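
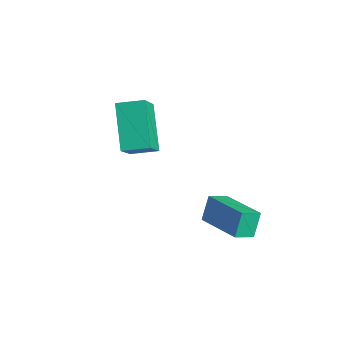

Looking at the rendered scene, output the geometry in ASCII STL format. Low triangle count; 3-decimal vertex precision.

solid 
facet normal -0.966 -0.088 -0.241
outer loop
vertex 1.858 -0.309 0.582
vertex 1.884 0.516 0.175
vertex 2.144 -0.796 -0.386
endloop
endfacet
facet normal -0.028 -0.896 0.443
outer loop
vertex 4.116 -0.616 0.105
vertex 1.858 -0.309 0.582
vertex 2.144 -0.796 -0.386
endloop
endfacet
facet normal -0.966 -0.088 -0.241
outer loop
vertex 2.144 -0.796 -0.386
vertex 1.884 0.516 0.175
vertex 2.17 0.029 -0.793
endloop
endfacet
facet normal 0.255 -0.434 -0.864
outer loop
vertex 2.17 0.029 -0.793
vertex 4.116 -0.616 0.105
vertex 2.144 -0.796 -0.386
endloop
endfacet
facet normal -0.255 0.434 0.864
outer loop
vertex 1.858 -0.309 0.582
vertex 3.856 0.696 0.666
vertex 1.884 0.516 0.175
endloop
endfacet
facet normal -0.028 -0.896 0.443
outer loop
vertex 3.83 -0.129 1.073
vertex 1.858 -0.309 0.582
vertex 4.116 -0.616 0.105
endloop
endfacet
facet normal -0.255 0.434 0.864
outer loop
vertex 3.83 -0.129 1.073
vertex 3.856 0.696 0.666
vertex 1.858 -0.309 0.582
endloop
endfacet
facet normal 0.028 0.896 -0.443
outer loop
vertex 1.884 0.516 0.175
vertex 3.856 0.696 0.666
vertex 2.17 0.029 -0.793
endloop
endfacet
facet normal 0.255 -0.434 -0.864
outer loop
vertex 4.142 0.209 -0.302
vertex 4.116 -0.616 0.105
vertex 2.17 0.029 -0.793
endloop
endfacet
facet normal 0.028 0.896 -0.443
outer loop
vertex 2.17 0.029 -0.793
vertex 3.856 0.696 0.666
vertex 4.142 0.209 -0.302
endloop
endfacet
facet normal 0.966 0.088 0.241
outer loop
vertex 4.142 0.209 -0.302
vertex 3.83 -0.129 1.073
vertex 4.116 -0.616 0.105
endloop
endfacet
facet normal 0.966 0.088 0.241
outer loop
vertex 3.856 0.696 0.666
vertex 3.83 -0.129 1.073
vertex 4.142 0.209 -0.302
endloop
endfacet
facet normal -0.488 0.497 -0.717
outer loop
vertex -2.118 -1.584 3.553
vertex -1.505 -0.672 3.768
vertex -0.664 -2.223 2.119
endloop
endfacet
facet normal -0.547 -0.815 -0.192
outer loop
vertex 0.245 -3.148 3.452
vertex -2.118 -1.584 3.553
vertex -0.664 -2.223 2.119
endloop
endfacet
facet normal -0.489 0.497 -0.717
outer loop
vertex -0.664 -2.223 2.119
vertex -1.505 -0.672 3.768
vertex -0.051 -1.31 2.334
endloop
endfacet
facet normal 0.679 -0.298 -0.670
outer loop
vertex -0.051 -1.31 2.334
vertex 0.245 -3.148 3.452
vertex -0.664 -2.223 2.119
endloop
endfacet
facet normal -0.679 0.299 0.670
outer loop
vertex -2.118 -1.584 3.553
vertex -0.596 -1.597 5.101
vertex -1.505 -0.672 3.768
endloop
endfacet
facet normal -0.547 -0.814 -0.193
outer loop
vertex -1.209 -2.51 4.886
vertex -2.118 -1.584 3.553
vertex 0.245 -3.148 3.452
endloop
endfacet
facet normal -0.679 0.298 0.670
outer loop
vertex -1.209 -2.51 4.886
vertex -0.596 -1.597 5.101
vertex -2.118 -1.584 3.553
endloop
endfacet
facet normal 0.547 0.815 0.192
outer loop
vertex -1.505 -0.672 3.768
vertex -0.596 -1.597 5.101
vertex -0.051 -1.31 2.334
endloop
endfacet
facet normal 0.679 -0.298 -0.671
outer loop
vertex 0.858 -2.236 3.667
vertex 0.245 -3.148 3.452
vertex -0.051 -1.31 2.334
endloop
endfacet
facet normal 0.548 0.814 0.192
outer loop
vertex -0.051 -1.31 2.334
vertex -0.596 -1.597 5.101
vertex 0.858 -2.236 3.667
endloop
endfacet
facet normal 0.489 -0.497 0.717
outer loop
vertex 0.858 -2.236 3.667
vertex -1.209 -2.51 4.886
vertex 0.245 -3.148 3.452
endloop
endfacet
facet normal 0.489 -0.497 0.717
outer loop
vertex -0.596 -1.597 5.101
vertex -1.209 -2.51 4.886
vertex 0.858 -2.236 3.667
endloop
endfacet

endsolid


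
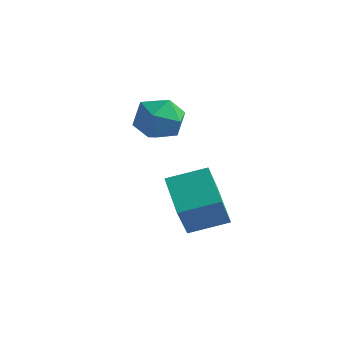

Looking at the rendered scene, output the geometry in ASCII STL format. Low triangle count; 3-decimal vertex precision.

solid 
facet normal -0.892 -0.409 0.191
outer loop
vertex -4.224 0.029 1.47
vertex -3.706 -1.06 1.556
vertex -3.815 -0.363 2.538
endloop
endfacet
facet normal -0.865 0.263 0.428
outer loop
vertex -4.224 0.029 1.47
vertex -3.815 -0.363 2.538
vertex -3.631 0.785 2.205
endloop
endfacet
facet normal -0.716 0.686 -0.127
outer loop
vertex -4.224 0.029 1.47
vertex -3.631 0.785 2.205
vertex -3.408 0.797 1.016
endloop
endfacet
facet normal -0.652 0.275 -0.707
outer loop
vertex -4.224 0.029 1.47
vertex -3.408 0.797 1.016
vertex -3.454 -0.342 0.615
endloop
endfacet
facet normal -0.760 -0.402 -0.510
outer loop
vertex -4.224 0.029 1.47
vertex -3.454 -0.342 0.615
vertex -3.706 -1.06 1.556
endloop
endfacet
facet normal -0.326 0.311 0.893
outer loop
vertex -3.631 0.785 2.205
vertex -3.815 -0.363 2.538
vertex -2.746 0.162 2.745
endloop
endfacet
facet normal -0.369 -0.777 0.510
outer loop
vertex -3.815 -0.363 2.538
vertex -3.706 -1.06 1.556
vertex -2.792 -0.977 2.344
endloop
endfacet
facet normal -0.157 -0.765 -0.625
outer loop
vertex -3.706 -1.06 1.556
vertex -3.454 -0.342 0.615
vertex -2.569 -0.965 1.155
endloop
endfacet
facet normal 0.020 0.331 -0.943
outer loop
vertex -3.454 -0.342 0.615
vertex -3.408 0.797 1.016
vertex -2.385 0.183 0.822
endloop
endfacet
facet normal -0.085 0.996 -0.006
outer loop
vertex -3.408 0.797 1.016
vertex -3.631 0.785 2.205
vertex -2.494 0.88 1.804
endloop
endfacet
facet normal 0.652 -0.275 0.707
outer loop
vertex -1.976 -0.209 1.89
vertex -2.746 0.162 2.745
vertex -2.792 -0.977 2.344
endloop
endfacet
facet normal 0.716 -0.686 0.127
outer loop
vertex -1.976 -0.209 1.89
vertex -2.792 -0.977 2.344
vertex -2.569 -0.965 1.155
endloop
endfacet
facet normal 0.865 -0.263 -0.428
outer loop
vertex -1.976 -0.209 1.89
vertex -2.569 -0.965 1.155
vertex -2.385 0.183 0.822
endloop
endfacet
facet normal 0.892 0.409 -0.191
outer loop
vertex -1.976 -0.209 1.89
vertex -2.385 0.183 0.822
vertex -2.494 0.88 1.804
endloop
endfacet
facet normal 0.760 0.402 0.510
outer loop
vertex -1.976 -0.209 1.89
vertex -2.494 0.88 1.804
vertex -2.746 0.162 2.745
endloop
endfacet
facet normal -0.020 -0.331 0.943
outer loop
vertex -2.792 -0.977 2.344
vertex -2.746 0.162 2.745
vertex -3.815 -0.363 2.538
endloop
endfacet
facet normal 0.085 -0.996 0.006
outer loop
vertex -2.569 -0.965 1.155
vertex -2.792 -0.977 2.344
vertex -3.706 -1.06 1.556
endloop
endfacet
facet normal 0.326 -0.311 -0.893
outer loop
vertex -2.385 0.183 0.822
vertex -2.569 -0.965 1.155
vertex -3.454 -0.342 0.615
endloop
endfacet
facet normal 0.369 0.777 -0.510
outer loop
vertex -2.494 0.88 1.804
vertex -2.385 0.183 0.822
vertex -3.408 0.797 1.016
endloop
endfacet
facet normal 0.157 0.765 0.625
outer loop
vertex -2.746 0.162 2.745
vertex -2.494 0.88 1.804
vertex -3.631 0.785 2.205
endloop
endfacet
facet normal -0.713 -0.643 -0.281
outer loop
vertex 1.072 -4.785 -0.08
vertex -0.259 -3.707 0.83
vertex 0.759 -3.651 -1.88
endloop
endfacet
facet normal 0.686 -0.556 -0.469
outer loop
vertex 1.999 -2.533 -1.39
vertex 1.072 -4.785 -0.08
vertex 0.759 -3.651 -1.88
endloop
endfacet
facet normal -0.713 -0.643 -0.281
outer loop
vertex 0.759 -3.651 -1.88
vertex -0.259 -3.707 0.83
vertex -0.572 -2.573 -0.969
endloop
endfacet
facet normal -0.145 0.528 -0.837
outer loop
vertex -0.572 -2.573 -0.969
vertex 1.999 -2.533 -1.39
vertex 0.759 -3.651 -1.88
endloop
endfacet
facet normal 0.145 -0.528 0.837
outer loop
vertex 1.072 -4.785 -0.08
vertex 0.981 -2.589 1.32
vertex -0.259 -3.707 0.83
endloop
endfacet
facet normal 0.686 -0.556 -0.470
outer loop
vertex 2.312 -3.667 0.409
vertex 1.072 -4.785 -0.08
vertex 1.999 -2.533 -1.39
endloop
endfacet
facet normal 0.146 -0.528 0.837
outer loop
vertex 2.312 -3.667 0.409
vertex 0.981 -2.589 1.32
vertex 1.072 -4.785 -0.08
endloop
endfacet
facet normal -0.686 0.555 0.470
outer loop
vertex -0.259 -3.707 0.83
vertex 0.981 -2.589 1.32
vertex -0.572 -2.573 -0.969
endloop
endfacet
facet normal -0.145 0.527 -0.837
outer loop
vertex 0.668 -1.455 -0.48
vertex 1.999 -2.533 -1.39
vertex -0.572 -2.573 -0.969
endloop
endfacet
facet normal -0.686 0.556 0.469
outer loop
vertex -0.572 -2.573 -0.969
vertex 0.981 -2.589 1.32
vertex 0.668 -1.455 -0.48
endloop
endfacet
facet normal 0.713 0.643 0.281
outer loop
vertex 0.668 -1.455 -0.48
vertex 2.312 -3.667 0.409
vertex 1.999 -2.533 -1.39
endloop
endfacet
facet normal 0.713 0.643 0.281
outer loop
vertex 0.981 -2.589 1.32
vertex 2.312 -3.667 0.409
vertex 0.668 -1.455 -0.48
endloop
endfacet

endsolid


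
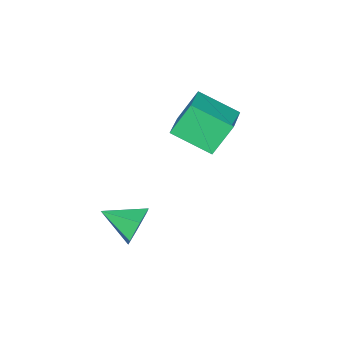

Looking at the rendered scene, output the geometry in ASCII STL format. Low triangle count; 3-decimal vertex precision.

solid 
facet normal -0.463 0.247 0.851
outer loop
vertex -2.449 -0.61 4.498
vertex -3.078 0.96 3.701
vertex -3.818 -1.418 3.987
endloop
endfacet
facet normal 0.336 -0.840 0.426
outer loop
vertex -3.062 -1.82 2.599
vertex -2.449 -0.61 4.498
vertex -3.818 -1.418 3.987
endloop
endfacet
facet normal -0.464 0.247 0.851
outer loop
vertex -3.818 -1.418 3.987
vertex -3.078 0.96 3.701
vertex -4.447 0.152 3.189
endloop
endfacet
facet normal -0.820 -0.484 -0.306
outer loop
vertex -4.447 0.152 3.189
vertex -3.062 -1.82 2.599
vertex -3.818 -1.418 3.987
endloop
endfacet
facet normal 0.820 0.484 0.306
outer loop
vertex -2.449 -0.61 4.498
vertex -2.322 0.558 2.313
vertex -3.078 0.96 3.701
endloop
endfacet
facet normal 0.336 -0.840 0.427
outer loop
vertex -1.693 -1.012 3.111
vertex -2.449 -0.61 4.498
vertex -3.062 -1.82 2.599
endloop
endfacet
facet normal 0.820 0.484 0.306
outer loop
vertex -1.693 -1.012 3.111
vertex -2.322 0.558 2.313
vertex -2.449 -0.61 4.498
endloop
endfacet
facet normal -0.336 0.840 -0.426
outer loop
vertex -3.078 0.96 3.701
vertex -2.322 0.558 2.313
vertex -4.447 0.152 3.189
endloop
endfacet
facet normal -0.820 -0.484 -0.306
outer loop
vertex -3.691 -0.25 1.802
vertex -3.062 -1.82 2.599
vertex -4.447 0.152 3.189
endloop
endfacet
facet normal -0.336 0.840 -0.427
outer loop
vertex -4.447 0.152 3.189
vertex -2.322 0.558 2.313
vertex -3.691 -0.25 1.802
endloop
endfacet
facet normal 0.464 -0.246 -0.851
outer loop
vertex -3.691 -0.25 1.802
vertex -1.693 -1.012 3.111
vertex -3.062 -1.82 2.599
endloop
endfacet
facet normal 0.463 -0.247 -0.851
outer loop
vertex -2.322 0.558 2.313
vertex -1.693 -1.012 3.111
vertex -3.691 -0.25 1.802
endloop
endfacet
facet normal -0.359 0.882 -0.306
outer loop
vertex 0.868 -0.866 -1.862
vertex 0.345 -0.809 -1.083
vertex 1.216 -0.457 -1.091
endloop
endfacet
facet normal 0.926 -0.241 -0.290
outer loop
vertex 0.868 -0.866 -1.862
vertex 1.216 -0.457 -1.091
vertex 0.915 -2.211 -0.597
endloop
endfacet
facet normal -0.359 0.882 -0.306
outer loop
vertex 1.216 -0.457 -1.091
vertex 0.345 -0.809 -1.083
vertex 0.693 -0.4 -0.312
endloop
endfacet
facet normal 0.831 0.014 0.557
outer loop
vertex 1.216 -0.457 -1.091
vertex 0.693 -0.4 -0.312
vertex 0.915 -2.211 -0.597
endloop
endfacet
facet normal -0.359 0.882 -0.306
outer loop
vertex 0.693 -0.4 -0.312
vertex 0.345 -0.809 -1.083
vertex -0.178 -0.752 -0.304
endloop
endfacet
facet normal 0.068 -0.147 0.987
outer loop
vertex 0.693 -0.4 -0.312
vertex -0.178 -0.752 -0.304
vertex 0.915 -2.211 -0.597
endloop
endfacet
facet normal -0.359 0.882 -0.305
outer loop
vertex -0.178 -0.752 -0.304
vertex 0.345 -0.809 -1.083
vertex -0.527 -1.161 -1.075
endloop
endfacet
facet normal -0.599 -0.563 0.570
outer loop
vertex -0.178 -0.752 -0.304
vertex -0.527 -1.161 -1.075
vertex 0.915 -2.211 -0.597
endloop
endfacet
facet normal -0.359 0.882 -0.305
outer loop
vertex -0.527 -1.161 -1.075
vertex 0.345 -0.809 -1.083
vertex -0.004 -1.218 -1.854
endloop
endfacet
facet normal -0.503 -0.818 -0.278
outer loop
vertex -0.527 -1.161 -1.075
vertex -0.004 -1.218 -1.854
vertex 0.915 -2.211 -0.597
endloop
endfacet
facet normal -0.359 0.882 -0.305
outer loop
vertex -0.004 -1.218 -1.854
vertex 0.345 -0.809 -1.083
vertex 0.868 -0.866 -1.862
endloop
endfacet
facet normal 0.259 -0.657 -0.708
outer loop
vertex -0.004 -1.218 -1.854
vertex 0.868 -0.866 -1.862
vertex 0.915 -2.211 -0.597
endloop
endfacet

endsolid


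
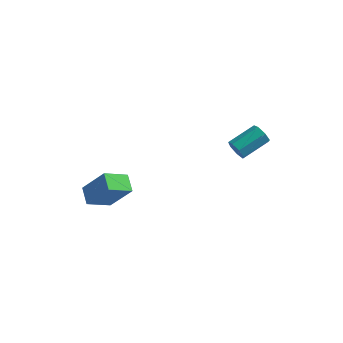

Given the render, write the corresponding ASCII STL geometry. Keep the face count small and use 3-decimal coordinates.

solid 
facet normal -0.494 0.769 0.406
outer loop
vertex -2.316 -0.977 2.312
vertex -1.548 -0.178 1.734
vertex -3.342 -0.942 0.995
endloop
endfacet
facet normal -0.615 -0.639 0.462
outer loop
vertex -2.892 -1.642 0.626
vertex -2.316 -0.977 2.312
vertex -3.342 -0.942 0.995
endloop
endfacet
facet normal -0.495 0.769 0.406
outer loop
vertex -3.342 -0.942 0.995
vertex -1.548 -0.178 1.734
vertex -2.574 -0.143 0.418
endloop
endfacet
facet normal -0.614 0.021 -0.789
outer loop
vertex -2.574 -0.143 0.418
vertex -2.892 -1.642 0.626
vertex -3.342 -0.942 0.995
endloop
endfacet
facet normal 0.615 -0.020 0.788
outer loop
vertex -2.316 -0.977 2.312
vertex -1.098 -0.878 1.365
vertex -1.548 -0.178 1.734
endloop
endfacet
facet normal -0.615 -0.639 0.462
outer loop
vertex -1.866 -1.677 1.942
vertex -2.316 -0.977 2.312
vertex -2.892 -1.642 0.626
endloop
endfacet
facet normal 0.615 -0.022 0.788
outer loop
vertex -1.866 -1.677 1.942
vertex -1.098 -0.878 1.365
vertex -2.316 -0.977 2.312
endloop
endfacet
facet normal 0.615 0.639 -0.462
outer loop
vertex -1.548 -0.178 1.734
vertex -1.098 -0.878 1.365
vertex -2.574 -0.143 0.418
endloop
endfacet
facet normal -0.615 0.021 -0.788
outer loop
vertex -2.124 -0.843 0.048
vertex -2.892 -1.642 0.626
vertex -2.574 -0.143 0.418
endloop
endfacet
facet normal 0.615 0.639 -0.462
outer loop
vertex -2.574 -0.143 0.418
vertex -1.098 -0.878 1.365
vertex -2.124 -0.843 0.048
endloop
endfacet
facet normal 0.494 -0.769 -0.406
outer loop
vertex -2.124 -0.843 0.048
vertex -1.866 -1.677 1.942
vertex -2.892 -1.642 0.626
endloop
endfacet
facet normal 0.495 -0.769 -0.406
outer loop
vertex -1.098 -0.878 1.365
vertex -1.866 -1.677 1.942
vertex -2.124 -0.843 0.048
endloop
endfacet
facet normal -0.585 -0.729 -0.356
outer loop
vertex 2.883 2.118 2.125
vertex 2.57 2.155 2.563
vertex 2.525 2.42 2.095
endloop
endfacet
facet normal 0.276 0.234 -0.932
outer loop
vertex 2.883 2.118 2.125
vertex 2.525 2.42 2.095
vertex 3.724 3.169 2.638
endloop
endfacet
facet normal 0.276 0.235 -0.932
outer loop
vertex 3.724 3.169 2.638
vertex 2.525 2.42 2.095
vertex 3.366 3.47 2.608
endloop
endfacet
facet normal 0.583 0.729 0.357
outer loop
vertex 3.724 3.169 2.638
vertex 3.366 3.47 2.608
vertex 3.41 3.205 3.077
endloop
endfacet
facet normal -0.584 -0.729 -0.357
outer loop
vertex 2.525 2.42 2.095
vertex 2.57 2.155 2.563
vertex 2.201 2.522 2.417
endloop
endfacet
facet normal -0.424 0.649 -0.632
outer loop
vertex 2.525 2.42 2.095
vertex 2.201 2.522 2.417
vertex 3.366 3.47 2.608
endloop
endfacet
facet normal -0.425 0.649 -0.631
outer loop
vertex 3.366 3.47 2.608
vertex 2.201 2.522 2.417
vertex 3.042 3.572 2.931
endloop
endfacet
facet normal 0.585 0.728 0.357
outer loop
vertex 3.366 3.47 2.608
vertex 3.042 3.572 2.931
vertex 3.41 3.205 3.077
endloop
endfacet
facet normal -0.583 -0.729 -0.358
outer loop
vertex 2.201 2.522 2.417
vertex 2.57 2.155 2.563
vertex 2.154 2.347 2.85
endloop
endfacet
facet normal -0.806 0.574 0.145
outer loop
vertex 2.201 2.522 2.417
vertex 2.154 2.347 2.85
vertex 3.042 3.572 2.931
endloop
endfacet
facet normal -0.806 0.574 0.145
outer loop
vertex 3.042 3.572 2.931
vertex 2.154 2.347 2.85
vertex 2.995 3.397 3.363
endloop
endfacet
facet normal 0.584 0.728 0.359
outer loop
vertex 3.042 3.572 2.931
vertex 2.995 3.397 3.363
vertex 3.41 3.205 3.077
endloop
endfacet
facet normal -0.583 -0.729 -0.358
outer loop
vertex 2.154 2.347 2.85
vertex 2.57 2.155 2.563
vertex 2.42 2.028 3.066
endloop
endfacet
facet normal -0.579 0.067 0.812
outer loop
vertex 2.154 2.347 2.85
vertex 2.42 2.028 3.066
vertex 2.995 3.397 3.363
endloop
endfacet
facet normal -0.581 0.068 0.811
outer loop
vertex 2.995 3.397 3.363
vertex 2.42 2.028 3.066
vertex 3.261 3.078 3.58
endloop
endfacet
facet normal 0.584 0.729 0.357
outer loop
vertex 2.995 3.397 3.363
vertex 3.261 3.078 3.58
vertex 3.41 3.205 3.077
endloop
endfacet
facet normal -0.582 -0.730 -0.358
outer loop
vertex 2.42 2.028 3.066
vertex 2.57 2.155 2.563
vertex 2.799 1.805 2.904
endloop
endfacet
facet normal 0.082 -0.491 0.868
outer loop
vertex 2.42 2.028 3.066
vertex 2.799 1.805 2.904
vertex 3.261 3.078 3.58
endloop
endfacet
facet normal 0.082 -0.491 0.868
outer loop
vertex 3.261 3.078 3.58
vertex 2.799 1.805 2.904
vertex 3.64 2.855 3.418
endloop
endfacet
facet normal 0.582 0.730 0.357
outer loop
vertex 3.261 3.078 3.58
vertex 3.64 2.855 3.418
vertex 3.41 3.205 3.077
endloop
endfacet
facet normal -0.584 -0.729 -0.357
outer loop
vertex 2.799 1.805 2.904
vertex 2.57 2.155 2.563
vertex 3.005 1.845 2.485
endloop
endfacet
facet normal 0.682 -0.679 0.271
outer loop
vertex 2.799 1.805 2.904
vertex 3.005 1.845 2.485
vertex 3.64 2.855 3.418
endloop
endfacet
facet normal 0.683 -0.679 0.270
outer loop
vertex 3.64 2.855 3.418
vertex 3.005 1.845 2.485
vertex 3.845 2.895 2.999
endloop
endfacet
facet normal 0.584 0.730 0.355
outer loop
vertex 3.64 2.855 3.418
vertex 3.845 2.895 2.999
vertex 3.41 3.205 3.077
endloop
endfacet
facet normal -0.584 -0.730 -0.356
outer loop
vertex 3.005 1.845 2.485
vertex 2.57 2.155 2.563
vertex 2.883 2.118 2.125
endloop
endfacet
facet normal 0.769 -0.356 -0.531
outer loop
vertex 3.005 1.845 2.485
vertex 2.883 2.118 2.125
vertex 3.845 2.895 2.999
endloop
endfacet
facet normal 0.770 -0.357 -0.529
outer loop
vertex 3.845 2.895 2.999
vertex 2.883 2.118 2.125
vertex 3.724 3.169 2.638
endloop
endfacet
facet normal 0.584 0.729 0.358
outer loop
vertex 3.845 2.895 2.999
vertex 3.724 3.169 2.638
vertex 3.41 3.205 3.077
endloop
endfacet

endsolid


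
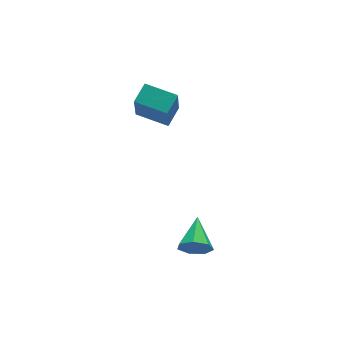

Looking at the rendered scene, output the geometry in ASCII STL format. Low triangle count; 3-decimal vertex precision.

solid 
facet normal -0.615 0.778 0.129
outer loop
vertex 2.055 0.947 2.669
vertex 2.858 1.522 3.026
vertex 2.368 1.442 1.169
endloop
endfacet
facet normal -0.765 -0.547 -0.340
outer loop
vertex 3.302 0.258 0.974
vertex 2.055 0.947 2.669
vertex 2.368 1.442 1.169
endloop
endfacet
facet normal -0.614 0.779 0.128
outer loop
vertex 2.368 1.442 1.169
vertex 2.858 1.522 3.026
vertex 3.171 2.016 1.526
endloop
endfacet
facet normal 0.195 0.307 -0.932
outer loop
vertex 3.171 2.016 1.526
vertex 3.302 0.258 0.974
vertex 2.368 1.442 1.169
endloop
endfacet
facet normal -0.194 -0.307 0.932
outer loop
vertex 2.055 0.947 2.669
vertex 3.792 0.338 2.831
vertex 2.858 1.522 3.026
endloop
endfacet
facet normal -0.765 -0.548 -0.340
outer loop
vertex 2.989 -0.236 2.474
vertex 2.055 0.947 2.669
vertex 3.302 0.258 0.974
endloop
endfacet
facet normal -0.195 -0.307 0.932
outer loop
vertex 2.989 -0.236 2.474
vertex 3.792 0.338 2.831
vertex 2.055 0.947 2.669
endloop
endfacet
facet normal 0.765 0.547 0.340
outer loop
vertex 2.858 1.522 3.026
vertex 3.792 0.338 2.831
vertex 3.171 2.016 1.526
endloop
endfacet
facet normal 0.194 0.307 -0.932
outer loop
vertex 4.105 0.833 1.331
vertex 3.302 0.258 0.974
vertex 3.171 2.016 1.526
endloop
endfacet
facet normal 0.765 0.548 0.340
outer loop
vertex 3.171 2.016 1.526
vertex 3.792 0.338 2.831
vertex 4.105 0.833 1.331
endloop
endfacet
facet normal 0.614 -0.778 -0.128
outer loop
vertex 4.105 0.833 1.331
vertex 2.989 -0.236 2.474
vertex 3.302 0.258 0.974
endloop
endfacet
facet normal 0.614 -0.779 -0.129
outer loop
vertex 3.792 0.338 2.831
vertex 2.989 -0.236 2.474
vertex 4.105 0.833 1.331
endloop
endfacet
facet normal -0.506 -0.808 -0.300
outer loop
vertex 2.453 -4.569 -3.025
vertex 2.008 -4.523 -2.399
vertex 1.9 -4.199 -3.089
endloop
endfacet
facet normal 0.426 0.507 -0.750
outer loop
vertex 2.453 -4.569 -3.025
vertex 1.9 -4.199 -3.089
vertex 2.812 -3.237 -1.921
endloop
endfacet
facet normal -0.506 -0.808 -0.300
outer loop
vertex 1.9 -4.199 -3.089
vertex 2.008 -4.523 -2.399
vertex 1.428 -4.073 -2.633
endloop
endfacet
facet normal -0.251 0.834 -0.491
outer loop
vertex 1.9 -4.199 -3.089
vertex 1.428 -4.073 -2.633
vertex 2.812 -3.237 -1.921
endloop
endfacet
facet normal -0.506 -0.808 -0.301
outer loop
vertex 1.428 -4.073 -2.633
vertex 2.008 -4.523 -2.399
vertex 1.393 -4.286 -2.001
endloop
endfacet
facet normal -0.587 0.777 0.229
outer loop
vertex 1.428 -4.073 -2.633
vertex 1.393 -4.286 -2.001
vertex 2.812 -3.237 -1.921
endloop
endfacet
facet normal -0.506 -0.808 -0.300
outer loop
vertex 1.393 -4.286 -2.001
vertex 2.008 -4.523 -2.399
vertex 1.82 -4.677 -1.668
endloop
endfacet
facet normal -0.328 0.378 0.865
outer loop
vertex 1.393 -4.286 -2.001
vertex 1.82 -4.677 -1.668
vertex 2.812 -3.237 -1.921
endloop
endfacet
facet normal -0.506 -0.809 -0.300
outer loop
vertex 1.82 -4.677 -1.668
vertex 2.008 -4.523 -2.399
vertex 2.389 -4.952 -1.886
endloop
endfacet
facet normal 0.331 -0.062 0.942
outer loop
vertex 1.82 -4.677 -1.668
vertex 2.389 -4.952 -1.886
vertex 2.812 -3.237 -1.921
endloop
endfacet
facet normal -0.506 -0.809 -0.300
outer loop
vertex 2.389 -4.952 -1.886
vertex 2.008 -4.523 -2.399
vertex 2.671 -4.904 -2.49
endloop
endfacet
facet normal 0.892 -0.212 0.400
outer loop
vertex 2.389 -4.952 -1.886
vertex 2.671 -4.904 -2.49
vertex 2.812 -3.237 -1.921
endloop
endfacet
facet normal -0.506 -0.809 -0.300
outer loop
vertex 2.671 -4.904 -2.49
vertex 2.008 -4.523 -2.399
vertex 2.453 -4.569 -3.025
endloop
endfacet
facet normal 0.934 0.042 -0.354
outer loop
vertex 2.671 -4.904 -2.49
vertex 2.453 -4.569 -3.025
vertex 2.812 -3.237 -1.921
endloop
endfacet

endsolid


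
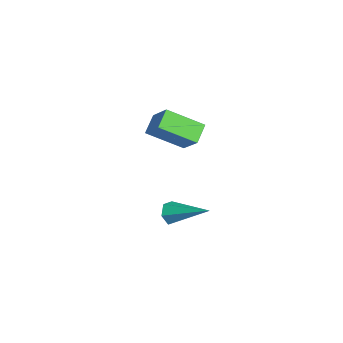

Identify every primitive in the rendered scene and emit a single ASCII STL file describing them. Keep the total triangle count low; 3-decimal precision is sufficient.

solid 
facet normal -0.592 -0.685 -0.426
outer loop
vertex -2.977 2.583 -1.805
vertex -3.43 2.755 -1.452
vertex -3.349 3.017 -1.986
endloop
endfacet
facet normal 0.646 0.253 -0.721
outer loop
vertex -2.977 2.583 -1.805
vertex -3.349 3.017 -1.986
vertex -2.23 4.145 -0.588
endloop
endfacet
facet normal -0.591 -0.685 -0.426
outer loop
vertex -3.349 3.017 -1.986
vertex -3.43 2.755 -1.452
vertex -3.803 3.189 -1.633
endloop
endfacet
facet normal -0.125 0.819 -0.560
outer loop
vertex -3.349 3.017 -1.986
vertex -3.803 3.189 -1.633
vertex -2.23 4.145 -0.588
endloop
endfacet
facet normal -0.591 -0.685 -0.426
outer loop
vertex -3.803 3.189 -1.633
vertex -3.43 2.755 -1.452
vertex -3.884 2.927 -1.099
endloop
endfacet
facet normal -0.624 0.735 0.266
outer loop
vertex -3.803 3.189 -1.633
vertex -3.884 2.927 -1.099
vertex -2.23 4.145 -0.588
endloop
endfacet
facet normal -0.591 -0.685 -0.426
outer loop
vertex -3.884 2.927 -1.099
vertex -3.43 2.755 -1.452
vertex -3.511 2.493 -0.919
endloop
endfacet
facet normal -0.351 0.085 0.933
outer loop
vertex -3.884 2.927 -1.099
vertex -3.511 2.493 -0.919
vertex -2.23 4.145 -0.588
endloop
endfacet
facet normal -0.592 -0.684 -0.426
outer loop
vertex -3.511 2.493 -0.919
vertex -3.43 2.755 -1.452
vertex -3.058 2.321 -1.272
endloop
endfacet
facet normal 0.419 -0.479 0.771
outer loop
vertex -3.511 2.493 -0.919
vertex -3.058 2.321 -1.272
vertex -2.23 4.145 -0.588
endloop
endfacet
facet normal -0.592 -0.684 -0.426
outer loop
vertex -3.058 2.321 -1.272
vertex -3.43 2.755 -1.452
vertex -2.977 2.583 -1.805
endloop
endfacet
facet normal 0.917 -0.396 -0.055
outer loop
vertex -3.058 2.321 -1.272
vertex -2.977 2.583 -1.805
vertex -2.23 4.145 -0.588
endloop
endfacet
facet normal -0.682 -0.244 -0.690
outer loop
vertex -3.94 1.841 3.34
vertex -4.636 2.318 3.859
vertex -3.573 3.357 2.441
endloop
endfacet
facet normal 0.702 -0.481 -0.525
outer loop
vertex -2.604 3.702 3.421
vertex -3.94 1.841 3.34
vertex -3.573 3.357 2.441
endloop
endfacet
facet normal -0.682 -0.243 -0.690
outer loop
vertex -3.573 3.357 2.441
vertex -4.636 2.318 3.859
vertex -4.268 3.833 2.961
endloop
endfacet
facet normal 0.204 0.843 -0.498
outer loop
vertex -4.268 3.833 2.961
vertex -2.604 3.702 3.421
vertex -3.573 3.357 2.441
endloop
endfacet
facet normal -0.205 -0.842 0.499
outer loop
vertex -3.94 1.841 3.34
vertex -3.667 2.663 4.839
vertex -4.636 2.318 3.859
endloop
endfacet
facet normal 0.702 -0.481 -0.524
outer loop
vertex -2.972 2.187 4.319
vertex -3.94 1.841 3.34
vertex -2.604 3.702 3.421
endloop
endfacet
facet normal -0.204 -0.842 0.499
outer loop
vertex -2.972 2.187 4.319
vertex -3.667 2.663 4.839
vertex -3.94 1.841 3.34
endloop
endfacet
facet normal -0.702 0.482 0.525
outer loop
vertex -4.636 2.318 3.859
vertex -3.667 2.663 4.839
vertex -4.268 3.833 2.961
endloop
endfacet
facet normal 0.204 0.842 -0.500
outer loop
vertex -3.3 4.179 3.94
vertex -2.604 3.702 3.421
vertex -4.268 3.833 2.961
endloop
endfacet
facet normal -0.702 0.481 0.525
outer loop
vertex -4.268 3.833 2.961
vertex -3.667 2.663 4.839
vertex -3.3 4.179 3.94
endloop
endfacet
facet normal 0.682 0.244 0.690
outer loop
vertex -3.3 4.179 3.94
vertex -2.972 2.187 4.319
vertex -2.604 3.702 3.421
endloop
endfacet
facet normal 0.682 0.243 0.689
outer loop
vertex -3.667 2.663 4.839
vertex -2.972 2.187 4.319
vertex -3.3 4.179 3.94
endloop
endfacet

endsolid


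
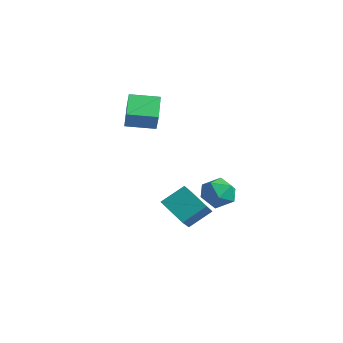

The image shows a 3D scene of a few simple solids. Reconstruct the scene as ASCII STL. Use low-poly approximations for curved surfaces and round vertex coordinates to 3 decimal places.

solid 
facet normal -0.445 -0.748 0.493
outer loop
vertex 2.523 0.829 -0.657
vertex 3.352 0.04 -1.107
vertex 3.566 0.615 -0.041
endloop
endfacet
facet normal -0.524 -0.130 0.842
outer loop
vertex 2.523 0.829 -0.657
vertex 3.566 0.615 -0.041
vertex 3.131 1.762 -0.134
endloop
endfacet
facet normal -0.853 0.328 0.406
outer loop
vertex 2.523 0.829 -0.657
vertex 3.131 1.762 -0.134
vertex 2.648 1.895 -1.257
endloop
endfacet
facet normal -0.977 -0.005 -0.212
outer loop
vertex 2.523 0.829 -0.657
vertex 2.648 1.895 -1.257
vertex 2.784 0.831 -1.859
endloop
endfacet
facet normal -0.724 -0.671 -0.158
outer loop
vertex 2.523 0.829 -0.657
vertex 2.784 0.831 -1.859
vertex 3.352 0.04 -1.107
endloop
endfacet
facet normal 0.126 0.128 0.984
outer loop
vertex 3.131 1.762 -0.134
vertex 3.566 0.615 -0.041
vertex 4.336 1.549 -0.261
endloop
endfacet
facet normal 0.255 -0.871 0.419
outer loop
vertex 3.566 0.615 -0.041
vertex 3.352 0.04 -1.107
vertex 4.472 0.485 -0.863
endloop
endfacet
facet normal -0.199 -0.746 -0.635
outer loop
vertex 3.352 0.04 -1.107
vertex 2.784 0.831 -1.859
vertex 3.989 0.618 -1.986
endloop
endfacet
facet normal -0.608 0.331 -0.722
outer loop
vertex 2.784 0.831 -1.859
vertex 2.648 1.895 -1.257
vertex 3.554 1.765 -2.079
endloop
endfacet
facet normal -0.406 0.870 0.278
outer loop
vertex 2.648 1.895 -1.257
vertex 3.131 1.762 -0.134
vertex 3.768 2.34 -1.013
endloop
endfacet
facet normal 0.977 0.005 0.212
outer loop
vertex 4.597 1.551 -1.463
vertex 4.336 1.549 -0.261
vertex 4.472 0.485 -0.863
endloop
endfacet
facet normal 0.853 -0.328 -0.406
outer loop
vertex 4.597 1.551 -1.463
vertex 4.472 0.485 -0.863
vertex 3.989 0.618 -1.986
endloop
endfacet
facet normal 0.524 0.130 -0.842
outer loop
vertex 4.597 1.551 -1.463
vertex 3.989 0.618 -1.986
vertex 3.554 1.765 -2.079
endloop
endfacet
facet normal 0.445 0.748 -0.493
outer loop
vertex 4.597 1.551 -1.463
vertex 3.554 1.765 -2.079
vertex 3.768 2.34 -1.013
endloop
endfacet
facet normal 0.724 0.671 0.158
outer loop
vertex 4.597 1.551 -1.463
vertex 3.768 2.34 -1.013
vertex 4.336 1.549 -0.261
endloop
endfacet
facet normal 0.608 -0.331 0.722
outer loop
vertex 4.472 0.485 -0.863
vertex 4.336 1.549 -0.261
vertex 3.566 0.615 -0.041
endloop
endfacet
facet normal 0.406 -0.870 -0.278
outer loop
vertex 3.989 0.618 -1.986
vertex 4.472 0.485 -0.863
vertex 3.352 0.04 -1.107
endloop
endfacet
facet normal -0.126 -0.128 -0.984
outer loop
vertex 3.554 1.765 -2.079
vertex 3.989 0.618 -1.986
vertex 2.784 0.831 -1.859
endloop
endfacet
facet normal -0.255 0.871 -0.419
outer loop
vertex 3.768 2.34 -1.013
vertex 3.554 1.765 -2.079
vertex 2.648 1.895 -1.257
endloop
endfacet
facet normal 0.199 0.746 0.635
outer loop
vertex 4.336 1.549 -0.261
vertex 3.768 2.34 -1.013
vertex 3.131 1.762 -0.134
endloop
endfacet
facet normal -0.827 -0.131 0.547
outer loop
vertex 0.307 -0.526 -2.553
vertex 0.804 0.896 -1.462
vertex -0.772 0.851 -3.854
endloop
endfacet
facet normal -0.268 -0.764 -0.587
outer loop
vertex 0.956 1.124 -4.998
vertex 0.307 -0.526 -2.553
vertex -0.772 0.851 -3.854
endloop
endfacet
facet normal -0.827 -0.131 0.547
outer loop
vertex -0.772 0.851 -3.854
vertex 0.804 0.896 -1.462
vertex -0.275 2.272 -2.763
endloop
endfacet
facet normal -0.495 0.631 -0.597
outer loop
vertex -0.275 2.272 -2.763
vertex 0.956 1.124 -4.998
vertex -0.772 0.851 -3.854
endloop
endfacet
facet normal 0.495 -0.631 0.597
outer loop
vertex 0.307 -0.526 -2.553
vertex 2.532 1.169 -2.606
vertex 0.804 0.896 -1.462
endloop
endfacet
facet normal -0.267 -0.764 -0.587
outer loop
vertex 2.035 -0.252 -3.697
vertex 0.307 -0.526 -2.553
vertex 0.956 1.124 -4.998
endloop
endfacet
facet normal 0.495 -0.631 0.597
outer loop
vertex 2.035 -0.252 -3.697
vertex 2.532 1.169 -2.606
vertex 0.307 -0.526 -2.553
endloop
endfacet
facet normal 0.268 0.764 0.587
outer loop
vertex 0.804 0.896 -1.462
vertex 2.532 1.169 -2.606
vertex -0.275 2.272 -2.763
endloop
endfacet
facet normal -0.495 0.631 -0.597
outer loop
vertex 1.453 2.546 -3.907
vertex 0.956 1.124 -4.998
vertex -0.275 2.272 -2.763
endloop
endfacet
facet normal 0.267 0.764 0.587
outer loop
vertex -0.275 2.272 -2.763
vertex 2.532 1.169 -2.606
vertex 1.453 2.546 -3.907
endloop
endfacet
facet normal 0.827 0.131 -0.547
outer loop
vertex 1.453 2.546 -3.907
vertex 2.035 -0.252 -3.697
vertex 0.956 1.124 -4.998
endloop
endfacet
facet normal 0.827 0.131 -0.547
outer loop
vertex 2.532 1.169 -2.606
vertex 2.035 -0.252 -3.697
vertex 1.453 2.546 -3.907
endloop
endfacet
facet normal -0.626 -0.771 0.117
outer loop
vertex -2.169 -1.131 4.063
vertex -3.468 0.065 5.001
vertex -2.799 -0.813 2.784
endloop
endfacet
facet normal 0.650 -0.598 -0.469
outer loop
vertex -1.592 0.675 2.559
vertex -2.169 -1.131 4.063
vertex -2.799 -0.813 2.784
endloop
endfacet
facet normal -0.625 -0.772 0.117
outer loop
vertex -2.799 -0.813 2.784
vertex -3.468 0.065 5.001
vertex -4.099 0.383 3.723
endloop
endfacet
facet normal -0.432 0.218 -0.875
outer loop
vertex -4.099 0.383 3.723
vertex -1.592 0.675 2.559
vertex -2.799 -0.813 2.784
endloop
endfacet
facet normal 0.432 -0.218 0.875
outer loop
vertex -2.169 -1.131 4.063
vertex -2.261 1.553 4.776
vertex -3.468 0.065 5.001
endloop
endfacet
facet normal 0.649 -0.598 -0.469
outer loop
vertex -0.961 0.357 3.837
vertex -2.169 -1.131 4.063
vertex -1.592 0.675 2.559
endloop
endfacet
facet normal 0.432 -0.218 0.875
outer loop
vertex -0.961 0.357 3.837
vertex -2.261 1.553 4.776
vertex -2.169 -1.131 4.063
endloop
endfacet
facet normal -0.650 0.598 0.470
outer loop
vertex -3.468 0.065 5.001
vertex -2.261 1.553 4.776
vertex -4.099 0.383 3.723
endloop
endfacet
facet normal -0.432 0.218 -0.875
outer loop
vertex -2.891 1.871 3.497
vertex -1.592 0.675 2.559
vertex -4.099 0.383 3.723
endloop
endfacet
facet normal -0.650 0.599 0.469
outer loop
vertex -4.099 0.383 3.723
vertex -2.261 1.553 4.776
vertex -2.891 1.871 3.497
endloop
endfacet
facet normal 0.626 0.771 -0.117
outer loop
vertex -2.891 1.871 3.497
vertex -0.961 0.357 3.837
vertex -1.592 0.675 2.559
endloop
endfacet
facet normal 0.626 0.771 -0.116
outer loop
vertex -2.261 1.553 4.776
vertex -0.961 0.357 3.837
vertex -2.891 1.871 3.497
endloop
endfacet

endsolid


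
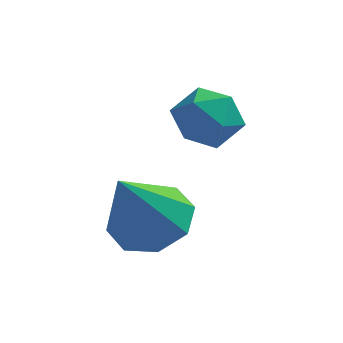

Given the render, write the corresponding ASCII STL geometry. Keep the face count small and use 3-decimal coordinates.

solid 
facet normal -0.741 0.613 0.274
outer loop
vertex 0.09 3.791 -1.507
vertex -0.346 3.095 -1.129
vertex 0.238 3.582 -0.64
endloop
endfacet
facet normal -0.117 0.961 0.252
outer loop
vertex 0.09 3.791 -1.507
vertex 0.238 3.582 -0.64
vertex 0.931 3.807 -1.176
endloop
endfacet
facet normal 0.144 0.901 -0.410
outer loop
vertex 0.09 3.791 -1.507
vertex 0.931 3.807 -1.176
vertex 0.775 3.459 -1.996
endloop
endfacet
facet normal -0.317 0.517 -0.795
outer loop
vertex 0.09 3.791 -1.507
vertex 0.775 3.459 -1.996
vertex -0.015 3.019 -1.967
endloop
endfacet
facet normal -0.864 0.339 -0.372
outer loop
vertex 0.09 3.791 -1.507
vertex -0.015 3.019 -1.967
vertex -0.346 3.095 -1.129
endloop
endfacet
facet normal 0.334 0.634 0.698
outer loop
vertex 0.931 3.807 -1.176
vertex 0.238 3.582 -0.64
vertex 1.015 3.121 -0.593
endloop
endfacet
facet normal -0.675 0.072 0.735
outer loop
vertex 0.238 3.582 -0.64
vertex -0.346 3.095 -1.129
vertex 0.225 2.681 -0.564
endloop
endfacet
facet normal -0.874 -0.372 -0.312
outer loop
vertex -0.346 3.095 -1.129
vertex -0.015 3.019 -1.967
vertex 0.069 2.333 -1.384
endloop
endfacet
facet normal 0.010 -0.084 -0.996
outer loop
vertex -0.015 3.019 -1.967
vertex 0.775 3.459 -1.996
vertex 0.762 2.558 -1.92
endloop
endfacet
facet normal 0.757 0.537 -0.372
outer loop
vertex 0.775 3.459 -1.996
vertex 0.931 3.807 -1.176
vertex 1.346 3.045 -1.431
endloop
endfacet
facet normal 0.317 -0.517 0.795
outer loop
vertex 0.91 2.349 -1.053
vertex 1.015 3.121 -0.593
vertex 0.225 2.681 -0.564
endloop
endfacet
facet normal -0.144 -0.901 0.410
outer loop
vertex 0.91 2.349 -1.053
vertex 0.225 2.681 -0.564
vertex 0.069 2.333 -1.384
endloop
endfacet
facet normal 0.117 -0.961 -0.252
outer loop
vertex 0.91 2.349 -1.053
vertex 0.069 2.333 -1.384
vertex 0.762 2.558 -1.92
endloop
endfacet
facet normal 0.741 -0.613 -0.274
outer loop
vertex 0.91 2.349 -1.053
vertex 0.762 2.558 -1.92
vertex 1.346 3.045 -1.431
endloop
endfacet
facet normal 0.864 -0.339 0.372
outer loop
vertex 0.91 2.349 -1.053
vertex 1.346 3.045 -1.431
vertex 1.015 3.121 -0.593
endloop
endfacet
facet normal -0.010 0.084 0.996
outer loop
vertex 0.225 2.681 -0.564
vertex 1.015 3.121 -0.593
vertex 0.238 3.582 -0.64
endloop
endfacet
facet normal -0.757 -0.537 0.372
outer loop
vertex 0.069 2.333 -1.384
vertex 0.225 2.681 -0.564
vertex -0.346 3.095 -1.129
endloop
endfacet
facet normal -0.334 -0.634 -0.698
outer loop
vertex 0.762 2.558 -1.92
vertex 0.069 2.333 -1.384
vertex -0.015 3.019 -1.967
endloop
endfacet
facet normal 0.675 -0.072 -0.735
outer loop
vertex 1.346 3.045 -1.431
vertex 0.762 2.558 -1.92
vertex 0.775 3.459 -1.996
endloop
endfacet
facet normal 0.874 0.372 0.312
outer loop
vertex 1.015 3.121 -0.593
vertex 1.346 3.045 -1.431
vertex 0.931 3.807 -1.176
endloop
endfacet
facet normal 0.260 0.425 -0.867
outer loop
vertex 0.294 1.09 -3.73
vertex -0.589 1.639 -3.726
vertex 0.373 1.792 -3.362
endloop
endfacet
facet normal 0.772 -0.361 0.523
outer loop
vertex 0.294 1.09 -3.73
vertex 0.373 1.792 -3.362
vertex -1.151 0.721 -1.854
endloop
endfacet
facet normal 0.261 0.424 -0.867
outer loop
vertex 0.373 1.792 -3.362
vertex -0.589 1.639 -3.726
vertex -0.111 2.404 -3.208
endloop
endfacet
facet normal 0.579 0.263 0.772
outer loop
vertex 0.373 1.792 -3.362
vertex -0.111 2.404 -3.208
vertex -1.151 0.721 -1.854
endloop
endfacet
facet normal 0.260 0.425 -0.867
outer loop
vertex -0.111 2.404 -3.208
vertex -0.589 1.639 -3.726
vertex -0.876 2.568 -3.357
endloop
endfacet
facet normal -0.015 0.632 0.774
outer loop
vertex -0.111 2.404 -3.208
vertex -0.876 2.568 -3.357
vertex -1.151 0.721 -1.854
endloop
endfacet
facet normal 0.260 0.425 -0.867
outer loop
vertex -0.876 2.568 -3.357
vertex -0.589 1.639 -3.726
vertex -1.472 2.188 -3.722
endloop
endfacet
facet normal -0.662 0.530 0.530
outer loop
vertex -0.876 2.568 -3.357
vertex -1.472 2.188 -3.722
vertex -1.151 0.721 -1.854
endloop
endfacet
facet normal 0.261 0.426 -0.867
outer loop
vertex -1.472 2.188 -3.722
vertex -0.589 1.639 -3.726
vertex -1.551 1.487 -4.09
endloop
endfacet
facet normal -0.983 0.016 0.181
outer loop
vertex -1.472 2.188 -3.722
vertex -1.551 1.487 -4.09
vertex -1.151 0.721 -1.854
endloop
endfacet
facet normal 0.261 0.426 -0.867
outer loop
vertex -1.551 1.487 -4.09
vertex -0.589 1.639 -3.726
vertex -1.067 0.875 -4.245
endloop
endfacet
facet normal -0.791 -0.608 -0.067
outer loop
vertex -1.551 1.487 -4.09
vertex -1.067 0.875 -4.245
vertex -1.151 0.721 -1.854
endloop
endfacet
facet normal 0.260 0.426 -0.867
outer loop
vertex -1.067 0.875 -4.245
vertex -0.589 1.639 -3.726
vertex -0.302 0.711 -4.096
endloop
endfacet
facet normal -0.196 -0.978 -0.070
outer loop
vertex -1.067 0.875 -4.245
vertex -0.302 0.711 -4.096
vertex -1.151 0.721 -1.854
endloop
endfacet
facet normal 0.261 0.426 -0.866
outer loop
vertex -0.302 0.711 -4.096
vertex -0.589 1.639 -3.726
vertex 0.294 1.09 -3.73
endloop
endfacet
facet normal 0.450 -0.876 0.174
outer loop
vertex -0.302 0.711 -4.096
vertex 0.294 1.09 -3.73
vertex -1.151 0.721 -1.854
endloop
endfacet

endsolid


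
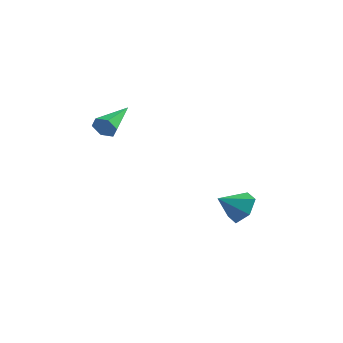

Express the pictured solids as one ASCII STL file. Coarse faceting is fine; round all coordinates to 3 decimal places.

solid 
facet normal 0.036 -0.947 -0.318
outer loop
vertex -2.913 2.663 0.767
vertex -3.18 2.508 1.198
vertex -3.442 2.646 0.758
endloop
endfacet
facet normal -0.004 0.560 -0.828
outer loop
vertex -2.913 2.663 0.767
vertex -3.442 2.646 0.758
vertex -3.24 4.072 1.722
endloop
endfacet
facet normal 0.036 -0.947 -0.319
outer loop
vertex -3.442 2.646 0.758
vertex -3.18 2.508 1.198
vertex -3.71 2.491 1.188
endloop
endfacet
facet normal -0.840 0.380 -0.387
outer loop
vertex -3.442 2.646 0.758
vertex -3.71 2.491 1.188
vertex -3.24 4.072 1.722
endloop
endfacet
facet normal 0.036 -0.948 -0.317
outer loop
vertex -3.71 2.491 1.188
vertex -3.18 2.508 1.198
vertex -3.448 2.354 1.628
endloop
endfacet
facet normal -0.847 0.074 0.527
outer loop
vertex -3.71 2.491 1.188
vertex -3.448 2.354 1.628
vertex -3.24 4.072 1.722
endloop
endfacet
facet normal 0.036 -0.948 -0.317
outer loop
vertex -3.448 2.354 1.628
vertex -3.18 2.508 1.198
vertex -2.918 2.371 1.637
endloop
endfacet
facet normal -0.015 -0.053 0.998
outer loop
vertex -3.448 2.354 1.628
vertex -2.918 2.371 1.637
vertex -3.24 4.072 1.722
endloop
endfacet
facet normal 0.036 -0.948 -0.317
outer loop
vertex -2.918 2.371 1.637
vertex -3.18 2.508 1.198
vertex -2.651 2.525 1.207
endloop
endfacet
facet normal 0.821 0.128 0.556
outer loop
vertex -2.918 2.371 1.637
vertex -2.651 2.525 1.207
vertex -3.24 4.072 1.722
endloop
endfacet
facet normal 0.036 -0.947 -0.318
outer loop
vertex -2.651 2.525 1.207
vertex -3.18 2.508 1.198
vertex -2.913 2.663 0.767
endloop
endfacet
facet normal 0.827 0.434 -0.357
outer loop
vertex -2.651 2.525 1.207
vertex -2.913 2.663 0.767
vertex -3.24 4.072 1.722
endloop
endfacet
facet normal 0.488 0.684 -0.542
outer loop
vertex 2.14 4.038 -1.67
vertex 1.606 4.003 -2.195
vertex 1.546 4.493 -1.631
endloop
endfacet
facet normal 0.063 -0.003 0.998
outer loop
vertex 2.14 4.038 -1.67
vertex 1.546 4.493 -1.631
vertex 1.074 3.257 -1.605
endloop
endfacet
facet normal 0.488 0.684 -0.542
outer loop
vertex 1.546 4.493 -1.631
vertex 1.606 4.003 -2.195
vertex 1.011 4.458 -2.156
endloop
endfacet
facet normal -0.683 0.275 0.677
outer loop
vertex 1.546 4.493 -1.631
vertex 1.011 4.458 -2.156
vertex 1.074 3.257 -1.605
endloop
endfacet
facet normal 0.488 0.685 -0.541
outer loop
vertex 1.011 4.458 -2.156
vertex 1.606 4.003 -2.195
vertex 1.072 3.968 -2.721
endloop
endfacet
facet normal -0.996 -0.073 -0.045
outer loop
vertex 1.011 4.458 -2.156
vertex 1.072 3.968 -2.721
vertex 1.074 3.257 -1.605
endloop
endfacet
facet normal 0.488 0.685 -0.541
outer loop
vertex 1.072 3.968 -2.721
vertex 1.606 4.003 -2.195
vertex 1.667 3.513 -2.76
endloop
endfacet
facet normal -0.563 -0.698 -0.443
outer loop
vertex 1.072 3.968 -2.721
vertex 1.667 3.513 -2.76
vertex 1.074 3.257 -1.605
endloop
endfacet
facet normal 0.488 0.685 -0.541
outer loop
vertex 1.667 3.513 -2.76
vertex 1.606 4.003 -2.195
vertex 2.201 3.548 -2.234
endloop
endfacet
facet normal 0.184 -0.975 -0.122
outer loop
vertex 1.667 3.513 -2.76
vertex 2.201 3.548 -2.234
vertex 1.074 3.257 -1.605
endloop
endfacet
facet normal 0.488 0.684 -0.542
outer loop
vertex 2.201 3.548 -2.234
vertex 1.606 4.003 -2.195
vertex 2.14 4.038 -1.67
endloop
endfacet
facet normal 0.497 -0.628 0.599
outer loop
vertex 2.201 3.548 -2.234
vertex 2.14 4.038 -1.67
vertex 1.074 3.257 -1.605
endloop
endfacet

endsolid


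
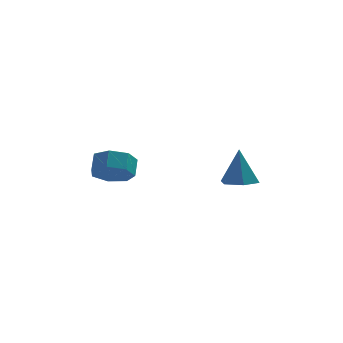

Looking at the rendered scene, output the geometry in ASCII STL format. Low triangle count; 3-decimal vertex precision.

solid 
facet normal -0.100 -0.702 -0.705
outer loop
vertex -2.564 0.246 -1.498
vertex -3.201 -0.271 -0.893
vertex -3.421 0.45 -1.58
endloop
endfacet
facet normal 0.228 0.674 -0.703
outer loop
vertex -2.564 0.246 -1.498
vertex -3.421 0.45 -1.58
vertex -2.461 0.969 -0.772
endloop
endfacet
facet normal 0.227 0.675 -0.703
outer loop
vertex -2.461 0.969 -0.772
vertex -3.421 0.45 -1.58
vertex -3.319 1.173 -0.853
endloop
endfacet
facet normal 0.100 0.701 0.706
outer loop
vertex -2.461 0.969 -0.772
vertex -3.319 1.173 -0.853
vertex -3.099 0.451 -0.167
endloop
endfacet
facet normal -0.099 -0.702 -0.705
outer loop
vertex -3.421 0.45 -1.58
vertex -3.201 -0.271 -0.893
vertex -4.113 0.111 -1.145
endloop
endfacet
facet normal -0.615 0.600 -0.511
outer loop
vertex -3.421 0.45 -1.58
vertex -4.113 0.111 -1.145
vertex -3.319 1.173 -0.853
endloop
endfacet
facet normal -0.616 0.601 -0.510
outer loop
vertex -3.319 1.173 -0.853
vertex -4.113 0.111 -1.145
vertex -4.011 0.833 -0.418
endloop
endfacet
facet normal 0.099 0.701 0.706
outer loop
vertex -3.319 1.173 -0.853
vertex -4.011 0.833 -0.418
vertex -3.099 0.451 -0.167
endloop
endfacet
facet normal -0.099 -0.702 -0.706
outer loop
vertex -4.113 0.111 -1.145
vertex -3.201 -0.271 -0.893
vertex -4.118 -0.517 -0.52
endloop
endfacet
facet normal -0.995 0.074 0.066
outer loop
vertex -4.113 0.111 -1.145
vertex -4.118 -0.517 -0.52
vertex -4.011 0.833 -0.418
endloop
endfacet
facet normal -0.995 0.074 0.066
outer loop
vertex -4.011 0.833 -0.418
vertex -4.118 -0.517 -0.52
vertex -4.016 0.206 0.207
endloop
endfacet
facet normal 0.100 0.702 0.705
outer loop
vertex -4.011 0.833 -0.418
vertex -4.016 0.206 0.207
vertex -3.099 0.451 -0.167
endloop
endfacet
facet normal -0.099 -0.702 -0.705
outer loop
vertex -4.118 -0.517 -0.52
vertex -3.201 -0.271 -0.893
vertex -3.433 -0.959 -0.176
endloop
endfacet
facet normal -0.625 -0.508 0.593
outer loop
vertex -4.118 -0.517 -0.52
vertex -3.433 -0.959 -0.176
vertex -4.016 0.206 0.207
endloop
endfacet
facet normal -0.624 -0.508 0.594
outer loop
vertex -4.016 0.206 0.207
vertex -3.433 -0.959 -0.176
vertex -3.33 -0.236 0.55
endloop
endfacet
facet normal 0.100 0.702 0.705
outer loop
vertex -4.016 0.206 0.207
vertex -3.33 -0.236 0.55
vertex -3.099 0.451 -0.167
endloop
endfacet
facet normal -0.100 -0.701 -0.706
outer loop
vertex -3.433 -0.959 -0.176
vertex -3.201 -0.271 -0.893
vertex -2.573 -0.884 -0.373
endloop
endfacet
facet normal 0.216 -0.707 0.673
outer loop
vertex -3.433 -0.959 -0.176
vertex -2.573 -0.884 -0.373
vertex -3.33 -0.236 0.55
endloop
endfacet
facet normal 0.215 -0.707 0.673
outer loop
vertex -3.33 -0.236 0.55
vertex -2.573 -0.884 -0.373
vertex -2.471 -0.161 0.354
endloop
endfacet
facet normal 0.100 0.702 0.705
outer loop
vertex -3.33 -0.236 0.55
vertex -2.471 -0.161 0.354
vertex -3.099 0.451 -0.167
endloop
endfacet
facet normal -0.100 -0.701 -0.706
outer loop
vertex -2.573 -0.884 -0.373
vertex -3.201 -0.271 -0.893
vertex -2.186 -0.347 -0.961
endloop
endfacet
facet normal 0.894 -0.374 0.247
outer loop
vertex -2.573 -0.884 -0.373
vertex -2.186 -0.347 -0.961
vertex -2.471 -0.161 0.354
endloop
endfacet
facet normal 0.894 -0.374 0.247
outer loop
vertex -2.471 -0.161 0.354
vertex -2.186 -0.347 -0.961
vertex -2.084 0.376 -0.234
endloop
endfacet
facet normal 0.098 0.702 0.706
outer loop
vertex -2.471 -0.161 0.354
vertex -2.084 0.376 -0.234
vertex -3.099 0.451 -0.167
endloop
endfacet
facet normal -0.100 -0.702 -0.705
outer loop
vertex -2.186 -0.347 -0.961
vertex -3.201 -0.271 -0.893
vertex -2.564 0.246 -1.498
endloop
endfacet
facet normal 0.899 0.241 -0.366
outer loop
vertex -2.186 -0.347 -0.961
vertex -2.564 0.246 -1.498
vertex -2.084 0.376 -0.234
endloop
endfacet
facet normal 0.899 0.240 -0.366
outer loop
vertex -2.084 0.376 -0.234
vertex -2.564 0.246 -1.498
vertex -2.461 0.969 -0.772
endloop
endfacet
facet normal 0.098 0.702 0.705
outer loop
vertex -2.084 0.376 -0.234
vertex -2.461 0.969 -0.772
vertex -3.099 0.451 -0.167
endloop
endfacet
facet normal 0.023 -0.143 -0.989
outer loop
vertex 3.298 1.522 -1.913
vertex 2.552 0.97 -1.85
vertex 2.444 1.884 -1.985
endloop
endfacet
facet normal 0.357 0.896 0.265
outer loop
vertex 3.298 1.522 -1.913
vertex 2.444 1.884 -1.985
vertex 2.508 1.25 0.07
endloop
endfacet
facet normal 0.023 -0.143 -0.989
outer loop
vertex 2.444 1.884 -1.985
vertex 2.552 0.97 -1.85
vertex 1.699 1.332 -1.922
endloop
endfacet
facet normal -0.561 0.786 0.260
outer loop
vertex 2.444 1.884 -1.985
vertex 1.699 1.332 -1.922
vertex 2.508 1.25 0.07
endloop
endfacet
facet normal 0.022 -0.145 -0.989
outer loop
vertex 1.699 1.332 -1.922
vertex 2.552 0.97 -1.85
vertex 1.806 0.418 -1.786
endloop
endfacet
facet normal -0.926 -0.053 0.374
outer loop
vertex 1.699 1.332 -1.922
vertex 1.806 0.418 -1.786
vertex 2.508 1.25 0.07
endloop
endfacet
facet normal 0.022 -0.145 -0.989
outer loop
vertex 1.806 0.418 -1.786
vertex 2.552 0.97 -1.85
vertex 2.66 0.056 -1.714
endloop
endfacet
facet normal -0.374 -0.785 0.494
outer loop
vertex 1.806 0.418 -1.786
vertex 2.66 0.056 -1.714
vertex 2.508 1.25 0.07
endloop
endfacet
facet normal 0.023 -0.144 -0.989
outer loop
vertex 2.66 0.056 -1.714
vertex 2.552 0.97 -1.85
vertex 3.406 0.608 -1.777
endloop
endfacet
facet normal 0.542 -0.676 0.499
outer loop
vertex 2.66 0.056 -1.714
vertex 3.406 0.608 -1.777
vertex 2.508 1.25 0.07
endloop
endfacet
facet normal 0.023 -0.144 -0.989
outer loop
vertex 3.406 0.608 -1.777
vertex 2.552 0.97 -1.85
vertex 3.298 1.522 -1.913
endloop
endfacet
facet normal 0.908 0.165 0.384
outer loop
vertex 3.406 0.608 -1.777
vertex 3.298 1.522 -1.913
vertex 2.508 1.25 0.07
endloop
endfacet

endsolid


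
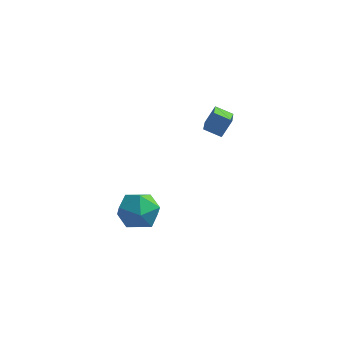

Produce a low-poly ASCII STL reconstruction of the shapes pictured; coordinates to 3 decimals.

solid 
facet normal -0.368 0.905 0.212
outer loop
vertex -2.95 2.888 -4.175
vertex -3.35 2.489 -3.166
vertex -2.285 2.937 -3.23
endloop
endfacet
facet normal 0.212 0.957 -0.199
outer loop
vertex -2.95 2.888 -4.175
vertex -2.285 2.937 -3.23
vertex -1.826 2.624 -4.245
endloop
endfacet
facet normal 0.090 0.593 -0.800
outer loop
vertex -2.95 2.888 -4.175
vertex -1.826 2.624 -4.245
vertex -2.607 1.983 -4.808
endloop
endfacet
facet normal -0.567 0.317 -0.760
outer loop
vertex -2.95 2.888 -4.175
vertex -2.607 1.983 -4.808
vertex -3.549 1.899 -4.141
endloop
endfacet
facet normal -0.850 0.510 -0.135
outer loop
vertex -2.95 2.888 -4.175
vertex -3.549 1.899 -4.141
vertex -3.35 2.489 -3.166
endloop
endfacet
facet normal 0.754 0.641 0.143
outer loop
vertex -1.826 2.624 -4.245
vertex -2.285 2.937 -3.23
vertex -1.531 2.061 -3.279
endloop
endfacet
facet normal -0.186 0.557 0.809
outer loop
vertex -2.285 2.937 -3.23
vertex -3.35 2.489 -3.166
vertex -2.473 1.977 -2.612
endloop
endfacet
facet normal -0.966 -0.082 0.247
outer loop
vertex -3.35 2.489 -3.166
vertex -3.549 1.899 -4.141
vertex -3.254 1.336 -3.175
endloop
endfacet
facet normal -0.507 -0.394 -0.766
outer loop
vertex -3.549 1.899 -4.141
vertex -2.607 1.983 -4.808
vertex -2.795 1.023 -4.19
endloop
endfacet
facet normal 0.555 0.053 -0.830
outer loop
vertex -2.607 1.983 -4.808
vertex -1.826 2.624 -4.245
vertex -1.73 1.471 -4.254
endloop
endfacet
facet normal 0.567 -0.317 0.760
outer loop
vertex -2.13 1.072 -3.245
vertex -1.531 2.061 -3.279
vertex -2.473 1.977 -2.612
endloop
endfacet
facet normal -0.090 -0.593 0.800
outer loop
vertex -2.13 1.072 -3.245
vertex -2.473 1.977 -2.612
vertex -3.254 1.336 -3.175
endloop
endfacet
facet normal -0.212 -0.957 0.199
outer loop
vertex -2.13 1.072 -3.245
vertex -3.254 1.336 -3.175
vertex -2.795 1.023 -4.19
endloop
endfacet
facet normal 0.368 -0.905 -0.212
outer loop
vertex -2.13 1.072 -3.245
vertex -2.795 1.023 -4.19
vertex -1.73 1.471 -4.254
endloop
endfacet
facet normal 0.850 -0.510 0.135
outer loop
vertex -2.13 1.072 -3.245
vertex -1.73 1.471 -4.254
vertex -1.531 2.061 -3.279
endloop
endfacet
facet normal 0.507 0.394 0.766
outer loop
vertex -2.473 1.977 -2.612
vertex -1.531 2.061 -3.279
vertex -2.285 2.937 -3.23
endloop
endfacet
facet normal -0.555 -0.053 0.830
outer loop
vertex -3.254 1.336 -3.175
vertex -2.473 1.977 -2.612
vertex -3.35 2.489 -3.166
endloop
endfacet
facet normal -0.754 -0.641 -0.143
outer loop
vertex -2.795 1.023 -4.19
vertex -3.254 1.336 -3.175
vertex -3.549 1.899 -4.141
endloop
endfacet
facet normal 0.186 -0.557 -0.809
outer loop
vertex -1.73 1.471 -4.254
vertex -2.795 1.023 -4.19
vertex -2.607 1.983 -4.808
endloop
endfacet
facet normal 0.966 0.082 -0.247
outer loop
vertex -1.531 2.061 -3.279
vertex -1.73 1.471 -4.254
vertex -1.826 2.624 -4.245
endloop
endfacet
facet normal -0.338 -0.452 -0.826
outer loop
vertex 1.083 2.943 1.584
vertex 0.244 2.889 1.957
vertex 0.688 4.465 0.913
endloop
endfacet
facet normal 0.912 0.058 -0.405
outer loop
vertex 1.036 4.931 1.763
vertex 1.083 2.943 1.584
vertex 0.688 4.465 0.913
endloop
endfacet
facet normal -0.338 -0.452 -0.826
outer loop
vertex 0.688 4.465 0.913
vertex 0.244 2.889 1.957
vertex -0.152 4.412 1.286
endloop
endfacet
facet normal -0.231 0.890 -0.393
outer loop
vertex -0.152 4.412 1.286
vertex 1.036 4.931 1.763
vertex 0.688 4.465 0.913
endloop
endfacet
facet normal 0.232 -0.890 0.393
outer loop
vertex 1.083 2.943 1.584
vertex 0.592 3.355 2.807
vertex 0.244 2.889 1.957
endloop
endfacet
facet normal 0.912 0.058 -0.406
outer loop
vertex 1.432 3.408 2.434
vertex 1.083 2.943 1.584
vertex 1.036 4.931 1.763
endloop
endfacet
facet normal 0.230 -0.890 0.392
outer loop
vertex 1.432 3.408 2.434
vertex 0.592 3.355 2.807
vertex 1.083 2.943 1.584
endloop
endfacet
facet normal -0.912 -0.059 0.406
outer loop
vertex 0.244 2.889 1.957
vertex 0.592 3.355 2.807
vertex -0.152 4.412 1.286
endloop
endfacet
facet normal -0.232 0.890 -0.392
outer loop
vertex 0.197 4.877 2.136
vertex 1.036 4.931 1.763
vertex -0.152 4.412 1.286
endloop
endfacet
facet normal -0.912 -0.058 0.406
outer loop
vertex -0.152 4.412 1.286
vertex 0.592 3.355 2.807
vertex 0.197 4.877 2.136
endloop
endfacet
facet normal 0.338 0.452 0.826
outer loop
vertex 0.197 4.877 2.136
vertex 1.432 3.408 2.434
vertex 1.036 4.931 1.763
endloop
endfacet
facet normal 0.338 0.452 0.826
outer loop
vertex 0.592 3.355 2.807
vertex 1.432 3.408 2.434
vertex 0.197 4.877 2.136
endloop
endfacet

endsolid


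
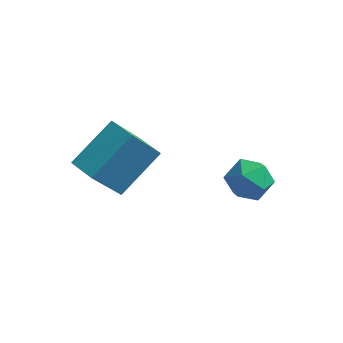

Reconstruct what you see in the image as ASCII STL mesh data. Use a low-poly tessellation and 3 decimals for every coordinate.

solid 
facet normal -0.883 0.470 0.008
outer loop
vertex -1.416 -3.935 -0.171
vertex -0.623 -2.463 0.962
vertex -0.867 -2.873 -1.934
endloop
endfacet
facet normal -0.393 -0.729 -0.561
outer loop
vertex 0.043 -3.357 -1.942
vertex -1.416 -3.935 -0.171
vertex -0.867 -2.873 -1.934
endloop
endfacet
facet normal -0.883 0.470 0.008
outer loop
vertex -0.867 -2.873 -1.934
vertex -0.623 -2.463 0.962
vertex -0.073 -1.401 -0.8
endloop
endfacet
facet normal 0.258 0.499 -0.828
outer loop
vertex -0.073 -1.401 -0.8
vertex 0.043 -3.357 -1.942
vertex -0.867 -2.873 -1.934
endloop
endfacet
facet normal -0.258 -0.498 0.828
outer loop
vertex -1.416 -3.935 -0.171
vertex 0.287 -2.947 0.954
vertex -0.623 -2.463 0.962
endloop
endfacet
facet normal -0.393 -0.728 -0.562
outer loop
vertex -0.507 -4.419 -0.18
vertex -1.416 -3.935 -0.171
vertex 0.043 -3.357 -1.942
endloop
endfacet
facet normal -0.257 -0.499 0.828
outer loop
vertex -0.507 -4.419 -0.18
vertex 0.287 -2.947 0.954
vertex -1.416 -3.935 -0.171
endloop
endfacet
facet normal 0.392 0.728 0.562
outer loop
vertex -0.623 -2.463 0.962
vertex 0.287 -2.947 0.954
vertex -0.073 -1.401 -0.8
endloop
endfacet
facet normal 0.257 0.499 -0.828
outer loop
vertex 0.836 -1.885 -0.809
vertex 0.043 -3.357 -1.942
vertex -0.073 -1.401 -0.8
endloop
endfacet
facet normal 0.393 0.728 0.561
outer loop
vertex -0.073 -1.401 -0.8
vertex 0.287 -2.947 0.954
vertex 0.836 -1.885 -0.809
endloop
endfacet
facet normal 0.883 -0.470 -0.008
outer loop
vertex 0.836 -1.885 -0.809
vertex -0.507 -4.419 -0.18
vertex 0.043 -3.357 -1.942
endloop
endfacet
facet normal 0.883 -0.470 -0.008
outer loop
vertex 0.287 -2.947 0.954
vertex -0.507 -4.419 -0.18
vertex 0.836 -1.885 -0.809
endloop
endfacet
facet normal -0.922 0.248 0.298
outer loop
vertex 2.574 0.542 -3.433
vertex 2.461 -0.305 -3.078
vertex 2.812 0.373 -2.555
endloop
endfacet
facet normal -0.494 0.819 0.292
outer loop
vertex 2.574 0.542 -3.433
vertex 2.812 0.373 -2.555
vertex 3.358 0.893 -3.091
endloop
endfacet
facet normal -0.240 0.897 -0.371
outer loop
vertex 2.574 0.542 -3.433
vertex 3.358 0.893 -3.091
vertex 3.345 0.537 -3.944
endloop
endfacet
facet normal -0.511 0.374 -0.774
outer loop
vertex 2.574 0.542 -3.433
vertex 3.345 0.537 -3.944
vertex 2.79 -0.204 -3.936
endloop
endfacet
facet normal -0.932 -0.027 -0.361
outer loop
vertex 2.574 0.542 -3.433
vertex 2.79 -0.204 -3.936
vertex 2.461 -0.305 -3.078
endloop
endfacet
facet normal 0.057 0.687 0.725
outer loop
vertex 3.358 0.893 -3.091
vertex 2.812 0.373 -2.555
vertex 3.73 0.264 -2.524
endloop
endfacet
facet normal -0.635 -0.238 0.735
outer loop
vertex 2.812 0.373 -2.555
vertex 2.461 -0.305 -3.078
vertex 3.175 -0.477 -2.516
endloop
endfacet
facet normal -0.652 -0.683 -0.330
outer loop
vertex 2.461 -0.305 -3.078
vertex 2.79 -0.204 -3.936
vertex 3.162 -0.833 -3.369
endloop
endfacet
facet normal 0.030 -0.033 -0.999
outer loop
vertex 2.79 -0.204 -3.936
vertex 3.345 0.537 -3.944
vertex 3.708 -0.313 -3.905
endloop
endfacet
facet normal 0.468 0.813 -0.346
outer loop
vertex 3.345 0.537 -3.944
vertex 3.358 0.893 -3.091
vertex 4.059 0.365 -3.382
endloop
endfacet
facet normal 0.511 -0.374 0.774
outer loop
vertex 3.946 -0.482 -3.027
vertex 3.73 0.264 -2.524
vertex 3.175 -0.477 -2.516
endloop
endfacet
facet normal 0.240 -0.897 0.371
outer loop
vertex 3.946 -0.482 -3.027
vertex 3.175 -0.477 -2.516
vertex 3.162 -0.833 -3.369
endloop
endfacet
facet normal 0.494 -0.819 -0.292
outer loop
vertex 3.946 -0.482 -3.027
vertex 3.162 -0.833 -3.369
vertex 3.708 -0.313 -3.905
endloop
endfacet
facet normal 0.922 -0.248 -0.298
outer loop
vertex 3.946 -0.482 -3.027
vertex 3.708 -0.313 -3.905
vertex 4.059 0.365 -3.382
endloop
endfacet
facet normal 0.932 0.027 0.361
outer loop
vertex 3.946 -0.482 -3.027
vertex 4.059 0.365 -3.382
vertex 3.73 0.264 -2.524
endloop
endfacet
facet normal -0.030 0.033 0.999
outer loop
vertex 3.175 -0.477 -2.516
vertex 3.73 0.264 -2.524
vertex 2.812 0.373 -2.555
endloop
endfacet
facet normal -0.468 -0.813 0.346
outer loop
vertex 3.162 -0.833 -3.369
vertex 3.175 -0.477 -2.516
vertex 2.461 -0.305 -3.078
endloop
endfacet
facet normal -0.057 -0.687 -0.725
outer loop
vertex 3.708 -0.313 -3.905
vertex 3.162 -0.833 -3.369
vertex 2.79 -0.204 -3.936
endloop
endfacet
facet normal 0.635 0.238 -0.735
outer loop
vertex 4.059 0.365 -3.382
vertex 3.708 -0.313 -3.905
vertex 3.345 0.537 -3.944
endloop
endfacet
facet normal 0.652 0.683 0.330
outer loop
vertex 3.73 0.264 -2.524
vertex 4.059 0.365 -3.382
vertex 3.358 0.893 -3.091
endloop
endfacet

endsolid


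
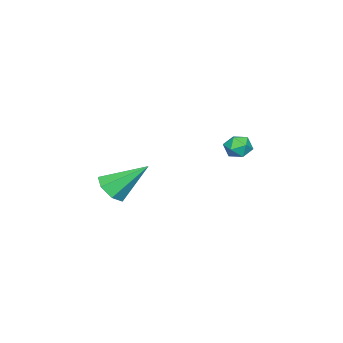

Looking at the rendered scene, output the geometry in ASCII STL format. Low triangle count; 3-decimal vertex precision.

solid 
facet normal 0.285 -0.692 -0.664
outer loop
vertex 4.253 -1.052 -1.581
vertex 3.508 -1.497 -1.437
vertex 3.663 -0.865 -2.029
endloop
endfacet
facet normal 0.435 0.876 -0.207
outer loop
vertex 4.253 -1.052 -1.581
vertex 3.663 -0.865 -2.029
vertex 2.892 -0.003 -0.003
endloop
endfacet
facet normal 0.285 -0.692 -0.664
outer loop
vertex 3.663 -0.865 -2.029
vertex 3.508 -1.497 -1.437
vertex 2.956 -1.154 -2.031
endloop
endfacet
facet normal -0.332 0.816 -0.473
outer loop
vertex 3.663 -0.865 -2.029
vertex 2.956 -1.154 -2.031
vertex 2.892 -0.003 -0.003
endloop
endfacet
facet normal 0.285 -0.692 -0.664
outer loop
vertex 2.956 -1.154 -2.031
vertex 3.508 -1.497 -1.437
vertex 2.665 -1.702 -1.585
endloop
endfacet
facet normal -0.924 0.319 -0.210
outer loop
vertex 2.956 -1.154 -2.031
vertex 2.665 -1.702 -1.585
vertex 2.892 -0.003 -0.003
endloop
endfacet
facet normal 0.285 -0.692 -0.664
outer loop
vertex 2.665 -1.702 -1.585
vertex 3.508 -1.497 -1.437
vertex 3.008 -2.095 -1.028
endloop
endfacet
facet normal -0.893 -0.237 0.383
outer loop
vertex 2.665 -1.702 -1.585
vertex 3.008 -2.095 -1.028
vertex 2.892 -0.003 -0.003
endloop
endfacet
facet normal 0.285 -0.692 -0.663
outer loop
vertex 3.008 -2.095 -1.028
vertex 3.508 -1.497 -1.437
vertex 3.728 -2.038 -0.778
endloop
endfacet
facet normal -0.264 -0.436 0.860
outer loop
vertex 3.008 -2.095 -1.028
vertex 3.728 -2.038 -0.778
vertex 2.892 -0.003 -0.003
endloop
endfacet
facet normal 0.284 -0.692 -0.663
outer loop
vertex 3.728 -2.038 -0.778
vertex 3.508 -1.497 -1.437
vertex 4.282 -1.574 -1.025
endloop
endfacet
facet normal 0.491 -0.127 0.862
outer loop
vertex 3.728 -2.038 -0.778
vertex 4.282 -1.574 -1.025
vertex 2.892 -0.003 -0.003
endloop
endfacet
facet normal 0.285 -0.691 -0.664
outer loop
vertex 4.282 -1.574 -1.025
vertex 3.508 -1.497 -1.437
vertex 4.253 -1.052 -1.581
endloop
endfacet
facet normal 0.801 0.457 0.387
outer loop
vertex 4.282 -1.574 -1.025
vertex 4.253 -1.052 -1.581
vertex 2.892 -0.003 -0.003
endloop
endfacet
facet normal -0.312 -0.161 0.937
outer loop
vertex -2.808 1.968 -0.129
vertex -2.822 1.244 -0.258
vertex -2.209 1.559 -0.0
endloop
endfacet
facet normal 0.095 0.424 0.901
outer loop
vertex -2.808 1.968 -0.129
vertex -2.209 1.559 -0.0
vertex -2.143 2.22 -0.318
endloop
endfacet
facet normal -0.207 0.875 0.437
outer loop
vertex -2.808 1.968 -0.129
vertex -2.143 2.22 -0.318
vertex -2.714 2.312 -0.773
endloop
endfacet
facet normal -0.801 0.569 0.187
outer loop
vertex -2.808 1.968 -0.129
vertex -2.714 2.312 -0.773
vertex -3.134 1.709 -0.736
endloop
endfacet
facet normal -0.866 -0.072 0.495
outer loop
vertex -2.808 1.968 -0.129
vertex -3.134 1.709 -0.736
vertex -2.822 1.244 -0.258
endloop
endfacet
facet normal 0.732 0.234 0.639
outer loop
vertex -2.143 2.22 -0.318
vertex -2.209 1.559 -0.0
vertex -1.746 1.651 -0.564
endloop
endfacet
facet normal 0.073 -0.713 0.697
outer loop
vertex -2.209 1.559 -0.0
vertex -2.822 1.244 -0.258
vertex -2.166 1.048 -0.527
endloop
endfacet
facet normal -0.823 -0.568 -0.015
outer loop
vertex -2.822 1.244 -0.258
vertex -3.134 1.709 -0.736
vertex -2.737 1.14 -0.982
endloop
endfacet
facet normal -0.719 0.469 -0.513
outer loop
vertex -3.134 1.709 -0.736
vertex -2.714 2.312 -0.773
vertex -2.671 1.801 -1.3
endloop
endfacet
facet normal 0.243 0.964 -0.110
outer loop
vertex -2.714 2.312 -0.773
vertex -2.143 2.22 -0.318
vertex -2.058 2.116 -1.042
endloop
endfacet
facet normal 0.801 -0.569 -0.187
outer loop
vertex -2.072 1.392 -1.171
vertex -1.746 1.651 -0.564
vertex -2.166 1.048 -0.527
endloop
endfacet
facet normal 0.207 -0.875 -0.437
outer loop
vertex -2.072 1.392 -1.171
vertex -2.166 1.048 -0.527
vertex -2.737 1.14 -0.982
endloop
endfacet
facet normal -0.095 -0.424 -0.901
outer loop
vertex -2.072 1.392 -1.171
vertex -2.737 1.14 -0.982
vertex -2.671 1.801 -1.3
endloop
endfacet
facet normal 0.312 0.161 -0.937
outer loop
vertex -2.072 1.392 -1.171
vertex -2.671 1.801 -1.3
vertex -2.058 2.116 -1.042
endloop
endfacet
facet normal 0.866 0.072 -0.495
outer loop
vertex -2.072 1.392 -1.171
vertex -2.058 2.116 -1.042
vertex -1.746 1.651 -0.564
endloop
endfacet
facet normal 0.719 -0.469 0.513
outer loop
vertex -2.166 1.048 -0.527
vertex -1.746 1.651 -0.564
vertex -2.209 1.559 -0.0
endloop
endfacet
facet normal -0.243 -0.964 0.110
outer loop
vertex -2.737 1.14 -0.982
vertex -2.166 1.048 -0.527
vertex -2.822 1.244 -0.258
endloop
endfacet
facet normal -0.732 -0.234 -0.639
outer loop
vertex -2.671 1.801 -1.3
vertex -2.737 1.14 -0.982
vertex -3.134 1.709 -0.736
endloop
endfacet
facet normal -0.073 0.713 -0.697
outer loop
vertex -2.058 2.116 -1.042
vertex -2.671 1.801 -1.3
vertex -2.714 2.312 -0.773
endloop
endfacet
facet normal 0.823 0.568 0.015
outer loop
vertex -1.746 1.651 -0.564
vertex -2.058 2.116 -1.042
vertex -2.143 2.22 -0.318
endloop
endfacet

endsolid


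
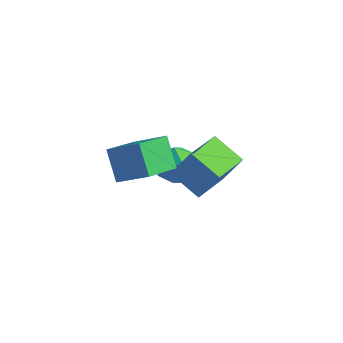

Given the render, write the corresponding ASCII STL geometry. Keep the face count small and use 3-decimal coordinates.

solid 
facet normal -0.641 0.499 0.582
outer loop
vertex -2.6 1.909 -2.317
vertex -3.12 1.275 -2.346
vertex -2.553 1.314 -1.755
endloop
endfacet
facet normal 0.031 0.688 0.725
outer loop
vertex -2.6 1.909 -2.317
vertex -2.553 1.314 -1.755
vertex -1.868 1.626 -2.08
endloop
endfacet
facet normal 0.323 0.938 0.124
outer loop
vertex -2.6 1.909 -2.317
vertex -1.868 1.626 -2.08
vertex -2.011 1.78 -2.872
endloop
endfacet
facet normal -0.170 0.905 -0.391
outer loop
vertex -2.6 1.909 -2.317
vertex -2.011 1.78 -2.872
vertex -2.785 1.563 -3.037
endloop
endfacet
facet normal -0.766 0.633 -0.108
outer loop
vertex -2.6 1.909 -2.317
vertex -2.785 1.563 -3.037
vertex -3.12 1.275 -2.346
endloop
endfacet
facet normal 0.389 0.100 0.916
outer loop
vertex -1.868 1.626 -2.08
vertex -2.553 1.314 -1.755
vertex -1.935 0.817 -1.963
endloop
endfacet
facet normal -0.700 -0.205 0.685
outer loop
vertex -2.553 1.314 -1.755
vertex -3.12 1.275 -2.346
vertex -2.709 0.6 -2.128
endloop
endfacet
facet normal -0.902 0.012 -0.432
outer loop
vertex -3.12 1.275 -2.346
vertex -2.785 1.563 -3.037
vertex -2.852 0.754 -2.92
endloop
endfacet
facet normal 0.063 0.451 -0.890
outer loop
vertex -2.785 1.563 -3.037
vertex -2.011 1.78 -2.872
vertex -2.167 1.066 -3.245
endloop
endfacet
facet normal 0.861 0.506 -0.057
outer loop
vertex -2.011 1.78 -2.872
vertex -1.868 1.626 -2.08
vertex -1.6 1.105 -2.654
endloop
endfacet
facet normal 0.170 -0.905 0.391
outer loop
vertex -2.12 0.471 -2.683
vertex -1.935 0.817 -1.963
vertex -2.709 0.6 -2.128
endloop
endfacet
facet normal -0.323 -0.938 -0.124
outer loop
vertex -2.12 0.471 -2.683
vertex -2.709 0.6 -2.128
vertex -2.852 0.754 -2.92
endloop
endfacet
facet normal -0.031 -0.688 -0.725
outer loop
vertex -2.12 0.471 -2.683
vertex -2.852 0.754 -2.92
vertex -2.167 1.066 -3.245
endloop
endfacet
facet normal 0.641 -0.499 -0.582
outer loop
vertex -2.12 0.471 -2.683
vertex -2.167 1.066 -3.245
vertex -1.6 1.105 -2.654
endloop
endfacet
facet normal 0.766 -0.633 0.108
outer loop
vertex -2.12 0.471 -2.683
vertex -1.6 1.105 -2.654
vertex -1.935 0.817 -1.963
endloop
endfacet
facet normal -0.063 -0.451 0.890
outer loop
vertex -2.709 0.6 -2.128
vertex -1.935 0.817 -1.963
vertex -2.553 1.314 -1.755
endloop
endfacet
facet normal -0.861 -0.506 0.057
outer loop
vertex -2.852 0.754 -2.92
vertex -2.709 0.6 -2.128
vertex -3.12 1.275 -2.346
endloop
endfacet
facet normal -0.389 -0.100 -0.916
outer loop
vertex -2.167 1.066 -3.245
vertex -2.852 0.754 -2.92
vertex -2.785 1.563 -3.037
endloop
endfacet
facet normal 0.700 0.205 -0.685
outer loop
vertex -1.6 1.105 -2.654
vertex -2.167 1.066 -3.245
vertex -2.011 1.78 -2.872
endloop
endfacet
facet normal 0.902 -0.012 0.432
outer loop
vertex -1.935 0.817 -1.963
vertex -1.6 1.105 -2.654
vertex -1.868 1.626 -2.08
endloop
endfacet
facet normal -0.891 0.147 0.430
outer loop
vertex -1.021 -0.393 0.222
vertex -0.963 1.077 -0.161
vertex -1.592 -0.655 -0.87
endloop
endfacet
facet normal -0.039 -0.967 0.252
outer loop
vertex -0.497 -0.837 -1.399
vertex -1.021 -0.393 0.222
vertex -1.592 -0.655 -0.87
endloop
endfacet
facet normal -0.891 0.147 0.430
outer loop
vertex -1.592 -0.655 -0.87
vertex -0.963 1.077 -0.161
vertex -1.534 0.814 -1.253
endloop
endfacet
facet normal -0.453 -0.208 -0.867
outer loop
vertex -1.534 0.814 -1.253
vertex -0.497 -0.837 -1.399
vertex -1.592 -0.655 -0.87
endloop
endfacet
facet normal 0.453 0.208 0.867
outer loop
vertex -1.021 -0.393 0.222
vertex 0.132 0.895 -0.69
vertex -0.963 1.077 -0.161
endloop
endfacet
facet normal -0.038 -0.967 0.253
outer loop
vertex 0.074 -0.574 -0.307
vertex -1.021 -0.393 0.222
vertex -0.497 -0.837 -1.399
endloop
endfacet
facet normal 0.453 0.208 0.867
outer loop
vertex 0.074 -0.574 -0.307
vertex 0.132 0.895 -0.69
vertex -1.021 -0.393 0.222
endloop
endfacet
facet normal 0.038 0.967 -0.253
outer loop
vertex -0.963 1.077 -0.161
vertex 0.132 0.895 -0.69
vertex -1.534 0.814 -1.253
endloop
endfacet
facet normal -0.453 -0.208 -0.867
outer loop
vertex -0.439 0.633 -1.782
vertex -0.497 -0.837 -1.399
vertex -1.534 0.814 -1.253
endloop
endfacet
facet normal 0.038 0.967 -0.252
outer loop
vertex -1.534 0.814 -1.253
vertex 0.132 0.895 -0.69
vertex -0.439 0.633 -1.782
endloop
endfacet
facet normal 0.891 -0.147 -0.430
outer loop
vertex -0.439 0.633 -1.782
vertex 0.074 -0.574 -0.307
vertex -0.497 -0.837 -1.399
endloop
endfacet
facet normal 0.891 -0.147 -0.430
outer loop
vertex 0.132 0.895 -0.69
vertex 0.074 -0.574 -0.307
vertex -0.439 0.633 -1.782
endloop
endfacet
facet normal -0.824 -0.093 -0.558
outer loop
vertex -2.857 -2.314 1.226
vertex -2.604 -1.076 0.647
vertex -2.219 -2.844 0.372
endloop
endfacet
facet normal -0.182 -0.891 0.417
outer loop
vertex -1.156 -2.724 1.093
vertex -2.857 -2.314 1.226
vertex -2.219 -2.844 0.372
endloop
endfacet
facet normal -0.824 -0.093 -0.558
outer loop
vertex -2.219 -2.844 0.372
vertex -2.604 -1.076 0.647
vertex -1.966 -1.605 -0.207
endloop
endfacet
facet normal 0.537 -0.445 -0.717
outer loop
vertex -1.966 -1.605 -0.207
vertex -1.156 -2.724 1.093
vertex -2.219 -2.844 0.372
endloop
endfacet
facet normal -0.537 0.445 0.717
outer loop
vertex -2.857 -2.314 1.226
vertex -1.541 -0.956 1.368
vertex -2.604 -1.076 0.647
endloop
endfacet
facet normal -0.182 -0.891 0.416
outer loop
vertex -1.794 -2.195 1.947
vertex -2.857 -2.314 1.226
vertex -1.156 -2.724 1.093
endloop
endfacet
facet normal -0.536 0.445 0.717
outer loop
vertex -1.794 -2.195 1.947
vertex -1.541 -0.956 1.368
vertex -2.857 -2.314 1.226
endloop
endfacet
facet normal 0.182 0.891 -0.416
outer loop
vertex -2.604 -1.076 0.647
vertex -1.541 -0.956 1.368
vertex -1.966 -1.605 -0.207
endloop
endfacet
facet normal 0.536 -0.445 -0.717
outer loop
vertex -0.903 -1.486 0.514
vertex -1.156 -2.724 1.093
vertex -1.966 -1.605 -0.207
endloop
endfacet
facet normal 0.183 0.891 -0.416
outer loop
vertex -1.966 -1.605 -0.207
vertex -1.541 -0.956 1.368
vertex -0.903 -1.486 0.514
endloop
endfacet
facet normal 0.824 0.093 0.558
outer loop
vertex -0.903 -1.486 0.514
vertex -1.794 -2.195 1.947
vertex -1.156 -2.724 1.093
endloop
endfacet
facet normal 0.824 0.093 0.558
outer loop
vertex -1.541 -0.956 1.368
vertex -1.794 -2.195 1.947
vertex -0.903 -1.486 0.514
endloop
endfacet

endsolid
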